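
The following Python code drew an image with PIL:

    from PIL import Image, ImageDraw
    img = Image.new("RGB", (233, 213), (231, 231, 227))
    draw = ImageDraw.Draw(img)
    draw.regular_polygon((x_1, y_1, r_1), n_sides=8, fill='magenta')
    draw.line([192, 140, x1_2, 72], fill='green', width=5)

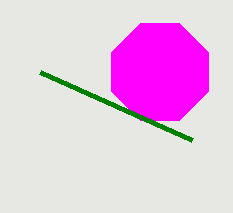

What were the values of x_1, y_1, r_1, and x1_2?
x_1 = 160; y_1 = 72; r_1 = 52; x1_2 = 40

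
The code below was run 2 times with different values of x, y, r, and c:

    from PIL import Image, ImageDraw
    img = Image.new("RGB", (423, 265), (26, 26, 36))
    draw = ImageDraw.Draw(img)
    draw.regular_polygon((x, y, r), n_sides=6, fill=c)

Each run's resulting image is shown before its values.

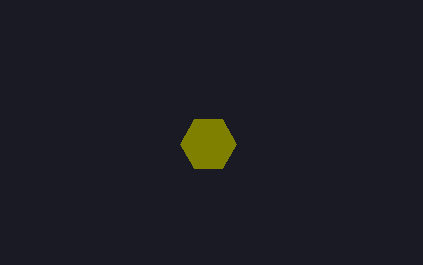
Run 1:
x = 208; y = 144; r = 28; c = 'olive'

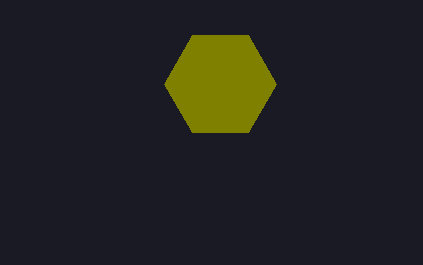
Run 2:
x = 220; y = 84; r = 56; c = 'olive'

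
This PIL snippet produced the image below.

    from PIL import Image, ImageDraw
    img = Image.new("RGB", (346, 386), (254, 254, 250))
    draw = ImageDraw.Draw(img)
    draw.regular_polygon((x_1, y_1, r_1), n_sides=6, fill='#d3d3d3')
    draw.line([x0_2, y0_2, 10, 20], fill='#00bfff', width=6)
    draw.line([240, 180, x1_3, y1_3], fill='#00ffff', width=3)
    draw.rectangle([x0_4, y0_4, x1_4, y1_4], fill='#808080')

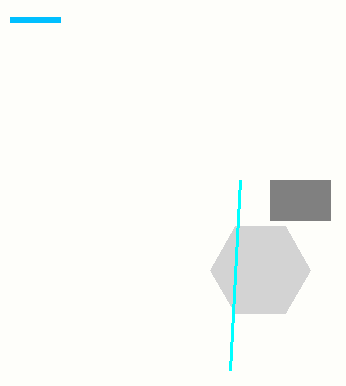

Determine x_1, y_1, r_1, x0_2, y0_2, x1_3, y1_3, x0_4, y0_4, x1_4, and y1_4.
x_1 = 260; y_1 = 270; r_1 = 50; x0_2 = 60; y0_2 = 20; x1_3 = 230; y1_3 = 370; x0_4 = 270; y0_4 = 180; x1_4 = 330; y1_4 = 220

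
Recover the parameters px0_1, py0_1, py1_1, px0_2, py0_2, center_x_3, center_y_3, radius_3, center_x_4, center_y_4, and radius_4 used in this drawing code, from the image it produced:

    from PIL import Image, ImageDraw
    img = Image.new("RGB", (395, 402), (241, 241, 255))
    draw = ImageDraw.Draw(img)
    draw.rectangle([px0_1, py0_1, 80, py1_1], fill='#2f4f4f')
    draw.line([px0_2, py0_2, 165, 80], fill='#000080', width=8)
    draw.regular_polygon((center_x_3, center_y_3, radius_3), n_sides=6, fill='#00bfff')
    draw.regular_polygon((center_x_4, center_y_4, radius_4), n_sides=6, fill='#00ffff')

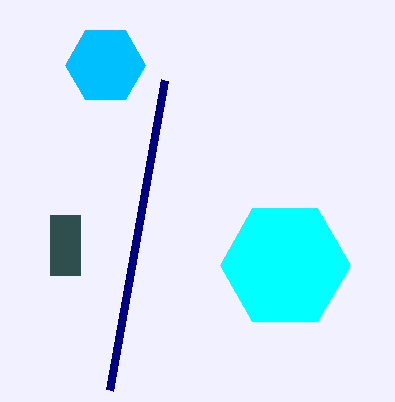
px0_1 = 50, py0_1 = 215, py1_1 = 275, px0_2 = 110, py0_2 = 390, center_x_3 = 105, center_y_3 = 65, radius_3 = 40, center_x_4 = 285, center_y_4 = 265, radius_4 = 65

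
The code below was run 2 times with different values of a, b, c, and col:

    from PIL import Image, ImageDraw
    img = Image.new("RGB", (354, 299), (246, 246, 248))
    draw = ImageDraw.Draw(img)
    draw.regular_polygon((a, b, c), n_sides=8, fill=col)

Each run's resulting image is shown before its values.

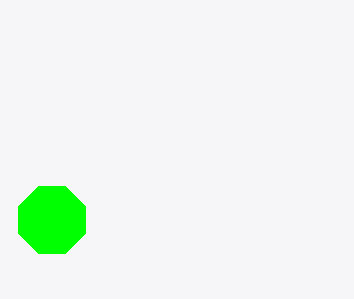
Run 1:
a = 52; b = 220; c = 36; col = 'lime'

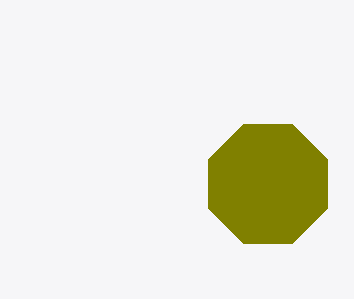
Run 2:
a = 268; b = 184; c = 64; col = 'olive'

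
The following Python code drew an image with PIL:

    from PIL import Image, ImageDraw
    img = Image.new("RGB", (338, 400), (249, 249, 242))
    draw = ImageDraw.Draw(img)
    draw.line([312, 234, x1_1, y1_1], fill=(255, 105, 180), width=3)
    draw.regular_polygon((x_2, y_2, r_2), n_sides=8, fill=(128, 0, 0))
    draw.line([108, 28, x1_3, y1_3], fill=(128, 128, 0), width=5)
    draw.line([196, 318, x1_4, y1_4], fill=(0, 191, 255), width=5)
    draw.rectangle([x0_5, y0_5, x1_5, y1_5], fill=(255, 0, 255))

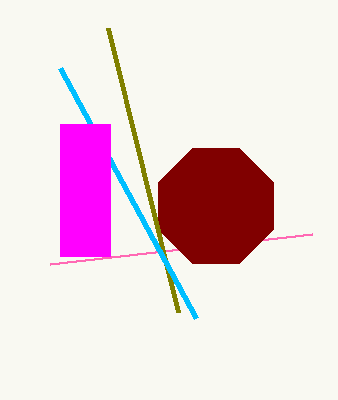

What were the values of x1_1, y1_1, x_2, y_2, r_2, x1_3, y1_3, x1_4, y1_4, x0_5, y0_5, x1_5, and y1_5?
x1_1 = 50
y1_1 = 264
x_2 = 216
y_2 = 206
r_2 = 62
x1_3 = 178
y1_3 = 312
x1_4 = 60
y1_4 = 68
x0_5 = 60
y0_5 = 124
x1_5 = 110
y1_5 = 256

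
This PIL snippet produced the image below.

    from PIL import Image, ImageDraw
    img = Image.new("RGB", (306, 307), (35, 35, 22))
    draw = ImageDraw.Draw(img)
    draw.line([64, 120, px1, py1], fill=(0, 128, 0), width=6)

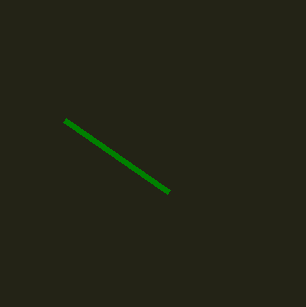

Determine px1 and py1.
px1 = 168; py1 = 192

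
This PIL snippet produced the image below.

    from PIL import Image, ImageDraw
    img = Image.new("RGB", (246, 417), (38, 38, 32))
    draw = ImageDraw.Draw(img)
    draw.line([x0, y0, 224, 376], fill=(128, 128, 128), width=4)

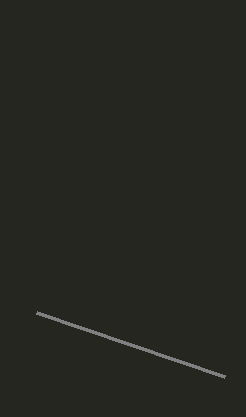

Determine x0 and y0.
x0 = 36; y0 = 312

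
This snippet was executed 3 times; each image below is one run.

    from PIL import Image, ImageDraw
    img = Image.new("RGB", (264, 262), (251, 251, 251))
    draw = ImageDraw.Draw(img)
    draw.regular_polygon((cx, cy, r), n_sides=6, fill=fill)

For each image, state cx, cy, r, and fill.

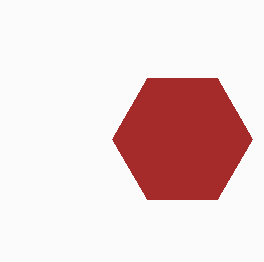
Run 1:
cx = 182; cy = 139; r = 70; fill = 'brown'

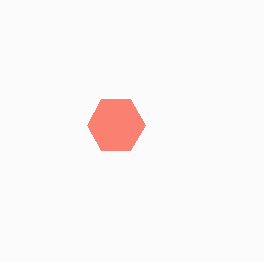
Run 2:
cx = 116, cy = 125, r = 29, fill = 'salmon'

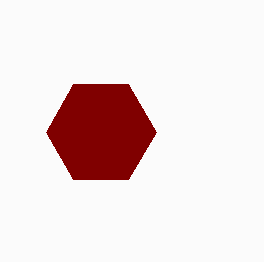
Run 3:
cx = 101, cy = 132, r = 55, fill = 'maroon'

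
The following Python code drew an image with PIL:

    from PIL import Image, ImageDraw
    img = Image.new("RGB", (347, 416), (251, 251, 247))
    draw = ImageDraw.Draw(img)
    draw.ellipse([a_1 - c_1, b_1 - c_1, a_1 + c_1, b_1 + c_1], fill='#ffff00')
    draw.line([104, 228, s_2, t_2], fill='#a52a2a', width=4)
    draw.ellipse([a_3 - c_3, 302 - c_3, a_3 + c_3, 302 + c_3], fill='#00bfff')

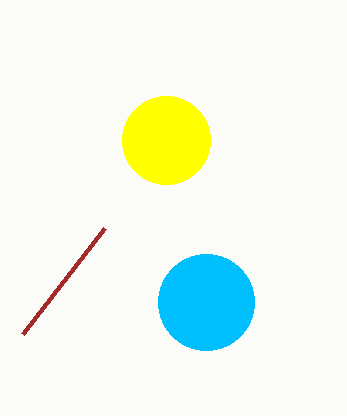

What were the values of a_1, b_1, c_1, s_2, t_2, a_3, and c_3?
a_1 = 166
b_1 = 140
c_1 = 44
s_2 = 22
t_2 = 334
a_3 = 206
c_3 = 48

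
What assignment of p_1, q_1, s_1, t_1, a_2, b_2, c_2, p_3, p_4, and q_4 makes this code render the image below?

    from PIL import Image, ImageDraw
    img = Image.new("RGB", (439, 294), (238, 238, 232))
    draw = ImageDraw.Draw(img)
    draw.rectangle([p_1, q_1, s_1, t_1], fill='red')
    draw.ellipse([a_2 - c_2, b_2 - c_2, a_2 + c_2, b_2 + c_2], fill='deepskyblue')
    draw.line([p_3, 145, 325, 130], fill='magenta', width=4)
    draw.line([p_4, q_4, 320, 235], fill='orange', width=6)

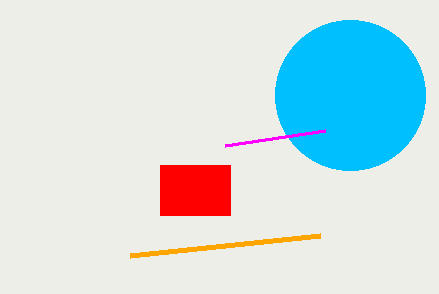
p_1 = 160; q_1 = 165; s_1 = 230; t_1 = 215; a_2 = 350; b_2 = 95; c_2 = 75; p_3 = 225; p_4 = 130; q_4 = 255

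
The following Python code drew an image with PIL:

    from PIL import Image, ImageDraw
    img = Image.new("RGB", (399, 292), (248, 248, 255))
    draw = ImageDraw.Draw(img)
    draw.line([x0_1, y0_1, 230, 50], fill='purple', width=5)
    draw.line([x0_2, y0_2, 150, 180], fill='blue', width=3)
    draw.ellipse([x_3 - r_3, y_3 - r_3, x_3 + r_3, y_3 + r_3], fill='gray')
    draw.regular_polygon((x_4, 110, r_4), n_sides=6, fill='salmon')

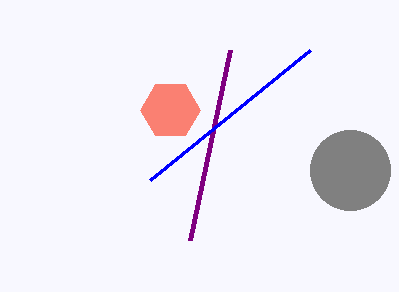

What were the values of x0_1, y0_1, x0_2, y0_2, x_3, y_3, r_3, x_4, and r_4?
x0_1 = 190, y0_1 = 240, x0_2 = 310, y0_2 = 50, x_3 = 350, y_3 = 170, r_3 = 40, x_4 = 170, r_4 = 30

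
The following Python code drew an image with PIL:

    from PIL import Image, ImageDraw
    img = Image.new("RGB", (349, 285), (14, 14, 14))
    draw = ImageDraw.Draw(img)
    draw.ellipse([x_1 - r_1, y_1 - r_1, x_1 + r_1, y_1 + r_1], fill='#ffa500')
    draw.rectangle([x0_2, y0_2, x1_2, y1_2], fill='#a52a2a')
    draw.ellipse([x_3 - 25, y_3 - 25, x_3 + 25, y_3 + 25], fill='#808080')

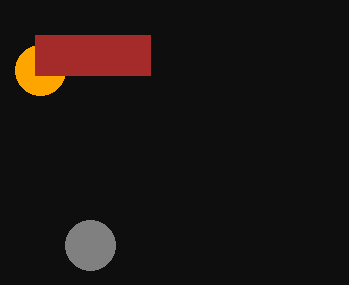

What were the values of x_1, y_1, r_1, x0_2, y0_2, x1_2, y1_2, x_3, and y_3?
x_1 = 40; y_1 = 70; r_1 = 25; x0_2 = 35; y0_2 = 35; x1_2 = 150; y1_2 = 75; x_3 = 90; y_3 = 245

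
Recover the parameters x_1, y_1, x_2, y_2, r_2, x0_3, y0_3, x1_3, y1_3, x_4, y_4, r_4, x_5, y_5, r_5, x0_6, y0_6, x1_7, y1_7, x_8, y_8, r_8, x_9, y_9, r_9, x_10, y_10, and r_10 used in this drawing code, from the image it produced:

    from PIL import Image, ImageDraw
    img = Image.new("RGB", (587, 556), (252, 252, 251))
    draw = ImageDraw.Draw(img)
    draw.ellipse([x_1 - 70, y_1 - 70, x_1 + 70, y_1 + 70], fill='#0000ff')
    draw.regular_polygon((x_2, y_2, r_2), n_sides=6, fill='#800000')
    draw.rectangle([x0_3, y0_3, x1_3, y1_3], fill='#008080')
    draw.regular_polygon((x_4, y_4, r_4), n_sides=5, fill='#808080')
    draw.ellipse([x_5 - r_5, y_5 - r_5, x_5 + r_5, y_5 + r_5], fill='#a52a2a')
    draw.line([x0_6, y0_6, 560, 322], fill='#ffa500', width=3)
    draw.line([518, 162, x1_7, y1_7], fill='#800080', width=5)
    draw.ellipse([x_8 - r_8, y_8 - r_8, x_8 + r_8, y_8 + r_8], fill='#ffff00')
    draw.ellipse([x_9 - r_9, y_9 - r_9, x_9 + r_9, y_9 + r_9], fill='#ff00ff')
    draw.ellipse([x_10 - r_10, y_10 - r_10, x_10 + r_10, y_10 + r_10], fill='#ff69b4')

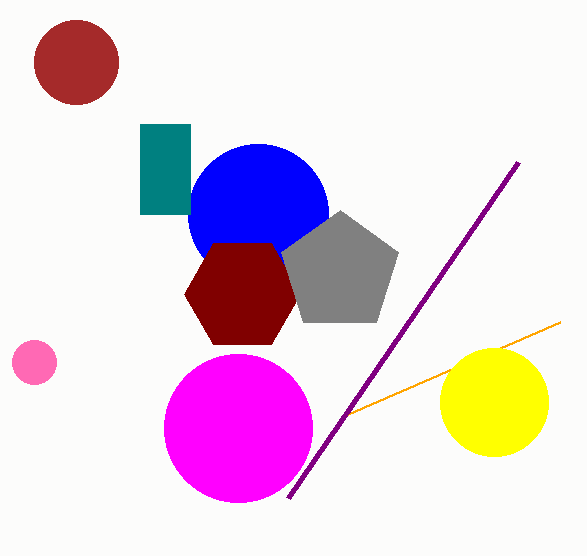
x_1 = 258, y_1 = 214, x_2 = 242, y_2 = 294, r_2 = 58, x0_3 = 140, y0_3 = 124, x1_3 = 190, y1_3 = 214, x_4 = 340, y_4 = 272, r_4 = 62, x_5 = 76, y_5 = 62, r_5 = 42, x0_6 = 348, y0_6 = 414, x1_7 = 288, y1_7 = 498, x_8 = 494, y_8 = 402, r_8 = 54, x_9 = 238, y_9 = 428, r_9 = 74, x_10 = 34, y_10 = 362, r_10 = 22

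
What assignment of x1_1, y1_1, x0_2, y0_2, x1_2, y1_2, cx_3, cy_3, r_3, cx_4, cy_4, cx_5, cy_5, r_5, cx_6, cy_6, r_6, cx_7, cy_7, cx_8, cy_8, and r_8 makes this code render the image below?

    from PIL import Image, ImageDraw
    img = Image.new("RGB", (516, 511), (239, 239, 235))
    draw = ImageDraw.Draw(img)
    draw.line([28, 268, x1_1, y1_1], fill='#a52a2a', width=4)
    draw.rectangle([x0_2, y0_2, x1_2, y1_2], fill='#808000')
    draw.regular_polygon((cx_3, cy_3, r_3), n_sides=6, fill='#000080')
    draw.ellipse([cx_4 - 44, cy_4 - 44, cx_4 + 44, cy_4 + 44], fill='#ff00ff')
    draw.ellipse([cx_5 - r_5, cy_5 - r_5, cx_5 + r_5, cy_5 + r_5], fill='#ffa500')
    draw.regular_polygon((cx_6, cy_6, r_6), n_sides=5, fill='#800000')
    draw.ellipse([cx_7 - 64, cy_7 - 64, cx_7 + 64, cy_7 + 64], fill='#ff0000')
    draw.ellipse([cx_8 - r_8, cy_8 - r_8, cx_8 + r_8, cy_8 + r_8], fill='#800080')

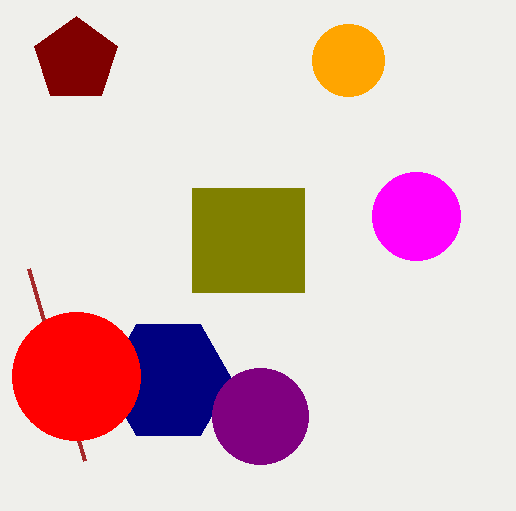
x1_1 = 84
y1_1 = 460
x0_2 = 192
y0_2 = 188
x1_2 = 304
y1_2 = 292
cx_3 = 168
cy_3 = 380
r_3 = 64
cx_4 = 416
cy_4 = 216
cx_5 = 348
cy_5 = 60
r_5 = 36
cx_6 = 76
cy_6 = 60
r_6 = 44
cx_7 = 76
cy_7 = 376
cx_8 = 260
cy_8 = 416
r_8 = 48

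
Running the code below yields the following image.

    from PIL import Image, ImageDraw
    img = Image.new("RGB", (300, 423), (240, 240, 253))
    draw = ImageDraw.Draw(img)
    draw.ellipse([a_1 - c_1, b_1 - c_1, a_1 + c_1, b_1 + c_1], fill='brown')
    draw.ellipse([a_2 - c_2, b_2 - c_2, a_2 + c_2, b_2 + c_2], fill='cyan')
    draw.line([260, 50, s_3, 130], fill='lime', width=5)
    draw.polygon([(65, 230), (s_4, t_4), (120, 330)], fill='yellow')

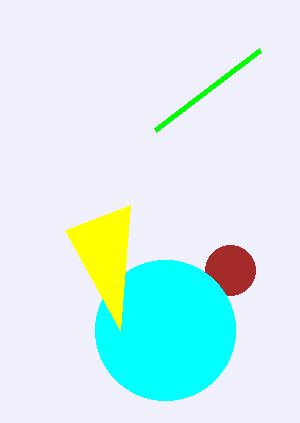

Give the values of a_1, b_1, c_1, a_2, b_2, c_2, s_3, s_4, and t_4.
a_1 = 230; b_1 = 270; c_1 = 25; a_2 = 165; b_2 = 330; c_2 = 70; s_3 = 155; s_4 = 130; t_4 = 205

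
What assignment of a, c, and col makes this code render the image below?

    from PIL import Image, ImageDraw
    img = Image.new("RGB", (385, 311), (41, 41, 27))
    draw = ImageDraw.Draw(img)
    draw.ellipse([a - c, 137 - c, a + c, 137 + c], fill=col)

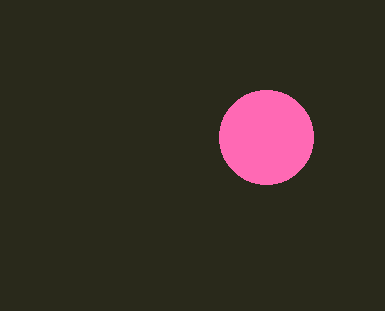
a = 266, c = 47, col = 'hotpink'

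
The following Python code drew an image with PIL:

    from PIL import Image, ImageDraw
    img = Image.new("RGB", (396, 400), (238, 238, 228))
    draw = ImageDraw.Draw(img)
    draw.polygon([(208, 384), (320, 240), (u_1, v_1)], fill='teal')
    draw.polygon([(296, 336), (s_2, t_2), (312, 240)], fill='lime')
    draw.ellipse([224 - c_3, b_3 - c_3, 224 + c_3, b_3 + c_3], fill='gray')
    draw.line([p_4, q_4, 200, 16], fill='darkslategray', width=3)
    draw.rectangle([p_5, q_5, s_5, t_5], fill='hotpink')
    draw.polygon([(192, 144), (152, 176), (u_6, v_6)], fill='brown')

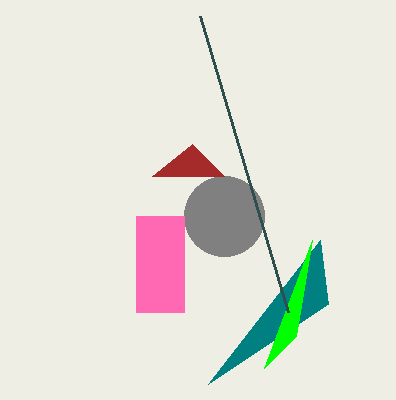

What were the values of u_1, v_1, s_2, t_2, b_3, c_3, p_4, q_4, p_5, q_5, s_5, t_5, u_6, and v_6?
u_1 = 328, v_1 = 304, s_2 = 264, t_2 = 368, b_3 = 216, c_3 = 40, p_4 = 288, q_4 = 312, p_5 = 136, q_5 = 216, s_5 = 184, t_5 = 312, u_6 = 224, v_6 = 176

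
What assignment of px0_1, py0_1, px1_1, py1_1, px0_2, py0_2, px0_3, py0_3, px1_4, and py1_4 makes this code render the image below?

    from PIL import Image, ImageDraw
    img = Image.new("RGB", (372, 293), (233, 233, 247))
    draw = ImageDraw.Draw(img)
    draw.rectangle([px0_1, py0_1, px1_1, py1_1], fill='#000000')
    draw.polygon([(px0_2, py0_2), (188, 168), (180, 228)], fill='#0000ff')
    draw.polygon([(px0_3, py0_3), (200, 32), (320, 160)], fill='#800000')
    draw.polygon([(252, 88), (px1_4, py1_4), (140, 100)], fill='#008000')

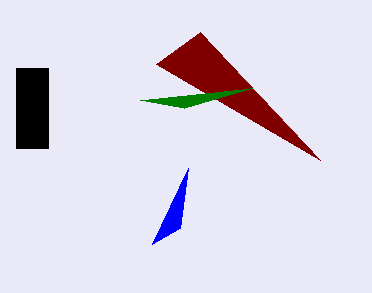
px0_1 = 16
py0_1 = 68
px1_1 = 48
py1_1 = 148
px0_2 = 152
py0_2 = 244
px0_3 = 156
py0_3 = 64
px1_4 = 184
py1_4 = 108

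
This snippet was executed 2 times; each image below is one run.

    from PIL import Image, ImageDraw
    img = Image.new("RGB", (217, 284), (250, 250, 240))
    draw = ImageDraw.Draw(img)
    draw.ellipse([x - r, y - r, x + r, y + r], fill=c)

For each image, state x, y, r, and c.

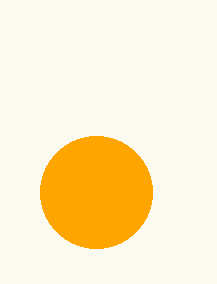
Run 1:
x = 96, y = 192, r = 56, c = 'orange'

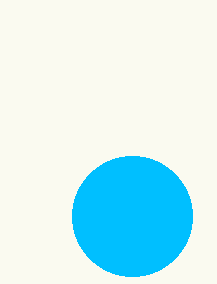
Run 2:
x = 132, y = 216, r = 60, c = 'deepskyblue'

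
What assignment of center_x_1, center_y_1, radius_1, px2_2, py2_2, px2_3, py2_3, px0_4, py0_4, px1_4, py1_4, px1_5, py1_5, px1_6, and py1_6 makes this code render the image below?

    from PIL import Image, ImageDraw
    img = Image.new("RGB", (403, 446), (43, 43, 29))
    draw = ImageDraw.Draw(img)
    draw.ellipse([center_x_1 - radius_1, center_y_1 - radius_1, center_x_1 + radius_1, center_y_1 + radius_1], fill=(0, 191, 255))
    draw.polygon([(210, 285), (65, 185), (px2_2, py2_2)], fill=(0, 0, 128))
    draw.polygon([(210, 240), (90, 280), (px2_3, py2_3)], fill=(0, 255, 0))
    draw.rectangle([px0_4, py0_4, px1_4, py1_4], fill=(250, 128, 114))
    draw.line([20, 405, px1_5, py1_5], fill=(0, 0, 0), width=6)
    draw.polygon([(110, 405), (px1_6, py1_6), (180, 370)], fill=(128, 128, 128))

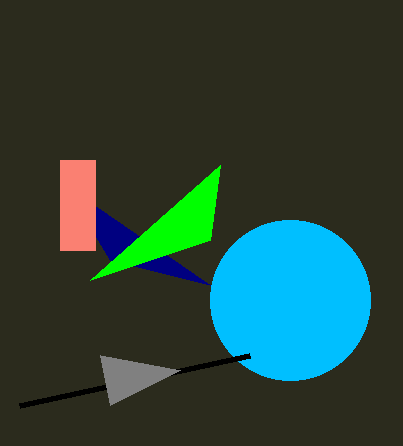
center_x_1 = 290; center_y_1 = 300; radius_1 = 80; px2_2 = 110; py2_2 = 260; px2_3 = 220; py2_3 = 165; px0_4 = 60; py0_4 = 160; px1_4 = 95; py1_4 = 250; px1_5 = 250; py1_5 = 355; px1_6 = 100; py1_6 = 355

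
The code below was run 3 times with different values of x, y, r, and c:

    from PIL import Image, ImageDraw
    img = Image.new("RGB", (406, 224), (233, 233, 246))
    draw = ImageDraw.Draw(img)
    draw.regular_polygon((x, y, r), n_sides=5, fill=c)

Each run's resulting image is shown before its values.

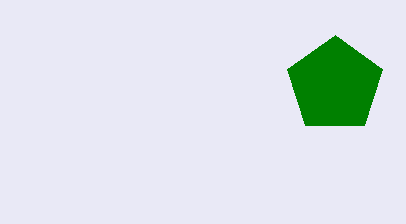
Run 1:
x = 335, y = 85, r = 50, c = 'green'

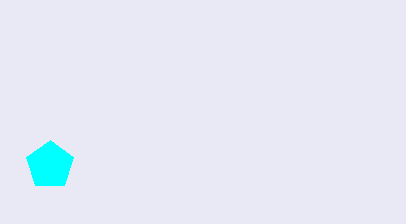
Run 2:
x = 50; y = 165; r = 25; c = 'cyan'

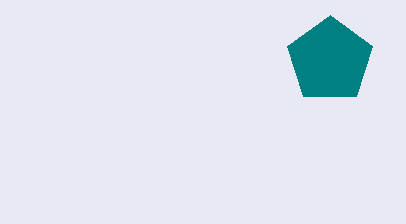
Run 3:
x = 330, y = 60, r = 45, c = 'teal'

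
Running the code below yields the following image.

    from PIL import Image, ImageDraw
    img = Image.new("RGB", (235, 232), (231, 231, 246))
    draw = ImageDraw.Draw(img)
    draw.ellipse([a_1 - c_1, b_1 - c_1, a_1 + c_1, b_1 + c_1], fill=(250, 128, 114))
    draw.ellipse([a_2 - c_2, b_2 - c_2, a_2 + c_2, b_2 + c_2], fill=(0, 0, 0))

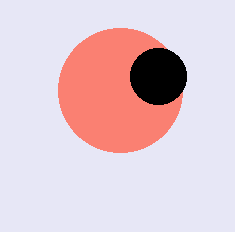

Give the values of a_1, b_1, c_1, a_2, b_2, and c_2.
a_1 = 120, b_1 = 90, c_1 = 62, a_2 = 158, b_2 = 76, c_2 = 28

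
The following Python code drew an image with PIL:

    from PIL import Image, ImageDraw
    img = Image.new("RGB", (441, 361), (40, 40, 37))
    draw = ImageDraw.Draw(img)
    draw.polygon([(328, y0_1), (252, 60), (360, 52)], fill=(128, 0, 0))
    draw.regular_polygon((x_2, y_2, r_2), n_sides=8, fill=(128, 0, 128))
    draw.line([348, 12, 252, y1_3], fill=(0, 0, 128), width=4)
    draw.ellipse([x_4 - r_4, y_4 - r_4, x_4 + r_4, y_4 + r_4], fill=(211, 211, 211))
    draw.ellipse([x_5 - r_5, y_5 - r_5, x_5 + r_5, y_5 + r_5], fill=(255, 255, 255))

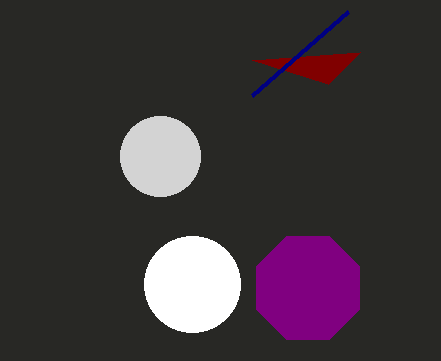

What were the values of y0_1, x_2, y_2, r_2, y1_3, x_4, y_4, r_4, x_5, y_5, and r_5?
y0_1 = 84, x_2 = 308, y_2 = 288, r_2 = 56, y1_3 = 96, x_4 = 160, y_4 = 156, r_4 = 40, x_5 = 192, y_5 = 284, r_5 = 48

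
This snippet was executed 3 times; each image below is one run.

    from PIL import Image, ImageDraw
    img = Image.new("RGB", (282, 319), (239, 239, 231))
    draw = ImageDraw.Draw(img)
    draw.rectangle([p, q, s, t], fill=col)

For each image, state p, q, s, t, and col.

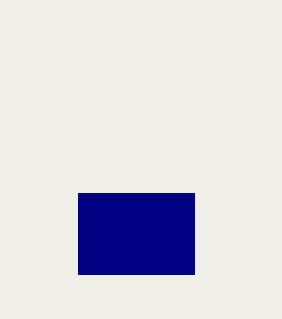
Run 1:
p = 78; q = 193; s = 194; t = 274; col = 'navy'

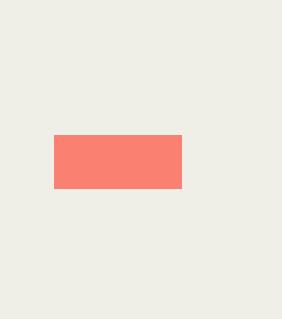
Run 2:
p = 54
q = 135
s = 181
t = 188
col = 'salmon'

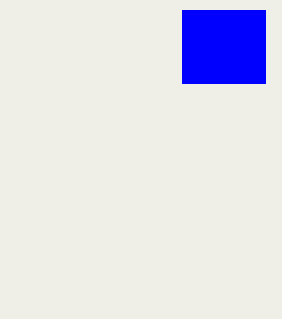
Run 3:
p = 182, q = 10, s = 265, t = 83, col = 'blue'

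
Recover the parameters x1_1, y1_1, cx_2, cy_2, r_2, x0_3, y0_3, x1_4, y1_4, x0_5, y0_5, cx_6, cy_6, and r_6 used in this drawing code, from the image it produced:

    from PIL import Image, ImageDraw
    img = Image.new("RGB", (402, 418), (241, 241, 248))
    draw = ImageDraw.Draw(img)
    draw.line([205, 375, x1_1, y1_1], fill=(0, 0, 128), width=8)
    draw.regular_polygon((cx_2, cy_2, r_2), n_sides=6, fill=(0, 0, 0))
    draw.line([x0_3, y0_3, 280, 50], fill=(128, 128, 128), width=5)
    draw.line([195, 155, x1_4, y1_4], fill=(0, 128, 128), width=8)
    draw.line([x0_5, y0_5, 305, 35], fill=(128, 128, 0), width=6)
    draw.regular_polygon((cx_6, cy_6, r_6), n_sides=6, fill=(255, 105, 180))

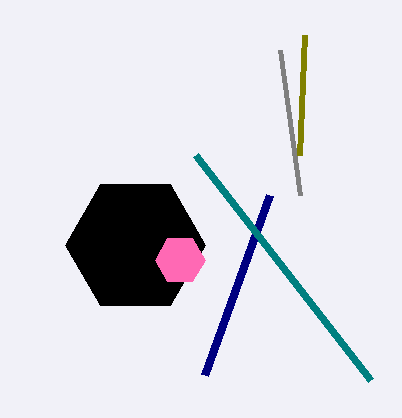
x1_1 = 270
y1_1 = 195
cx_2 = 135
cy_2 = 245
r_2 = 70
x0_3 = 300
y0_3 = 195
x1_4 = 370
y1_4 = 380
x0_5 = 300
y0_5 = 155
cx_6 = 180
cy_6 = 260
r_6 = 25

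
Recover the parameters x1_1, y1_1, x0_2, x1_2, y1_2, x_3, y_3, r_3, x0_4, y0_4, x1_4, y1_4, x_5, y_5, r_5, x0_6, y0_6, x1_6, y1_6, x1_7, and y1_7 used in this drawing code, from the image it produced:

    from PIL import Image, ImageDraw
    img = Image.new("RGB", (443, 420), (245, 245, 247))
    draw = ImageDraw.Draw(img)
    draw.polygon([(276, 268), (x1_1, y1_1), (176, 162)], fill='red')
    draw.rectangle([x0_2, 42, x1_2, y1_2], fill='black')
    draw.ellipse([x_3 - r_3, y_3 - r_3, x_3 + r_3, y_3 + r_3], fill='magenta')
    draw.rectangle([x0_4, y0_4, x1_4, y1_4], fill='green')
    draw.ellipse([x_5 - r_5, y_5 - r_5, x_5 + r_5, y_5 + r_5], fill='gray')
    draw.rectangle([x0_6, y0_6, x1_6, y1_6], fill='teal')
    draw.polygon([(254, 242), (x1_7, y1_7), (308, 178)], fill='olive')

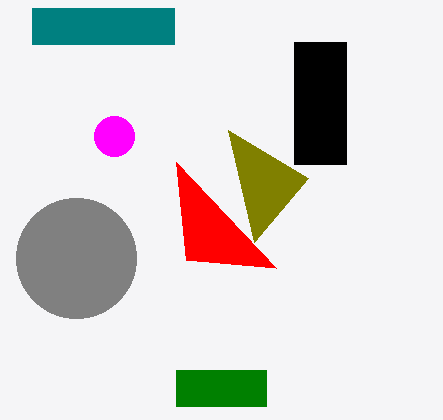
x1_1 = 186
y1_1 = 260
x0_2 = 294
x1_2 = 346
y1_2 = 164
x_3 = 114
y_3 = 136
r_3 = 20
x0_4 = 176
y0_4 = 370
x1_4 = 266
y1_4 = 406
x_5 = 76
y_5 = 258
r_5 = 60
x0_6 = 32
y0_6 = 8
x1_6 = 174
y1_6 = 44
x1_7 = 228
y1_7 = 130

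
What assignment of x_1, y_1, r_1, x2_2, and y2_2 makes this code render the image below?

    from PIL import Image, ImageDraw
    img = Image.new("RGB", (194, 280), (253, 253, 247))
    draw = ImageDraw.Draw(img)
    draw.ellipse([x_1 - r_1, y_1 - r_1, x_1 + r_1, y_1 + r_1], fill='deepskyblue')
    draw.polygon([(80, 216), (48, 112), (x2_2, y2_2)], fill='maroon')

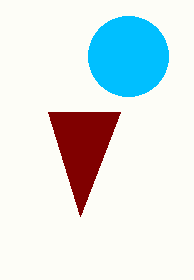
x_1 = 128, y_1 = 56, r_1 = 40, x2_2 = 120, y2_2 = 112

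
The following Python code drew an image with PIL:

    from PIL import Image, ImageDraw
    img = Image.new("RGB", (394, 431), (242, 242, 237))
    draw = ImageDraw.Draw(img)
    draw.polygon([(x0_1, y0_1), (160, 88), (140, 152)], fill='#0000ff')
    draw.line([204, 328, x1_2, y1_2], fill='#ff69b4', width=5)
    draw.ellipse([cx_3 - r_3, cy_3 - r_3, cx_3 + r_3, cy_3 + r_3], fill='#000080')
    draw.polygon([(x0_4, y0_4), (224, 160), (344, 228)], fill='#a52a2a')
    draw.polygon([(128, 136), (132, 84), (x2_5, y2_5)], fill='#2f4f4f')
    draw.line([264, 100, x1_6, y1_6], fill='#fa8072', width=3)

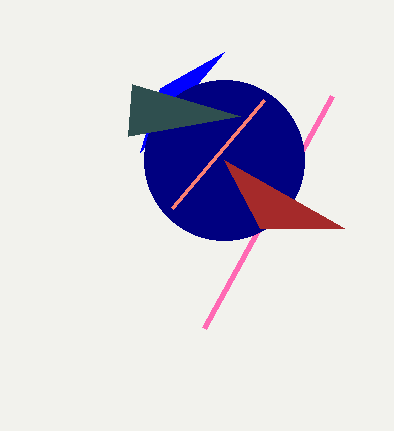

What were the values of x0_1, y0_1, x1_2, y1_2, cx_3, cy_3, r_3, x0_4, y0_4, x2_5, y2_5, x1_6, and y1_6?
x0_1 = 224
y0_1 = 52
x1_2 = 332
y1_2 = 96
cx_3 = 224
cy_3 = 160
r_3 = 80
x0_4 = 260
y0_4 = 228
x2_5 = 240
y2_5 = 116
x1_6 = 172
y1_6 = 208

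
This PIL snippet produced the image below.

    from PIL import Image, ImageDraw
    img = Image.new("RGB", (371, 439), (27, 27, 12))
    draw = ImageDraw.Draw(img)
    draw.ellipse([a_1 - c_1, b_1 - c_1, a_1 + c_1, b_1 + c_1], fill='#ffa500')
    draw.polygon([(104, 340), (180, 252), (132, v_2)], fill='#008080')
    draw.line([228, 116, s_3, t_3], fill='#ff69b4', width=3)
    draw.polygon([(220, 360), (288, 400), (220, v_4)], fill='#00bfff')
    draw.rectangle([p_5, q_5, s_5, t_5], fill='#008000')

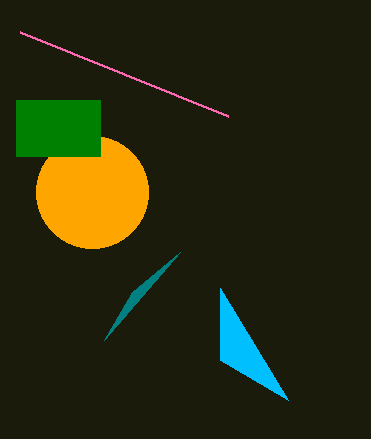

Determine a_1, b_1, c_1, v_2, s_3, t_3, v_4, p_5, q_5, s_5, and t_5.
a_1 = 92; b_1 = 192; c_1 = 56; v_2 = 292; s_3 = 20; t_3 = 32; v_4 = 288; p_5 = 16; q_5 = 100; s_5 = 100; t_5 = 156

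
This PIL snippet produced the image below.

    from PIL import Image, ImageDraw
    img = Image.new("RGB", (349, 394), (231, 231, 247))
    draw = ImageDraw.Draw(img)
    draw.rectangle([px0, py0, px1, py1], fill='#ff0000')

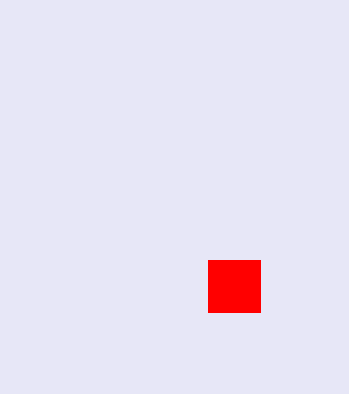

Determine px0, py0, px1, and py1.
px0 = 208
py0 = 260
px1 = 260
py1 = 312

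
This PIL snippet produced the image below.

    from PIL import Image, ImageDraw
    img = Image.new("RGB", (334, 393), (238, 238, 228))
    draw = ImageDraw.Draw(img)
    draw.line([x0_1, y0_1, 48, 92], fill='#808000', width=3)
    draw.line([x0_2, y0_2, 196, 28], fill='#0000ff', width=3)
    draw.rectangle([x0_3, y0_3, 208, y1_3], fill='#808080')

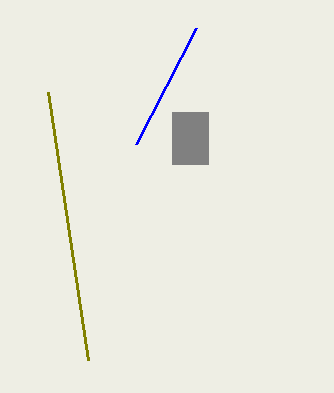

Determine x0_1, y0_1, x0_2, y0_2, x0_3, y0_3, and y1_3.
x0_1 = 88, y0_1 = 360, x0_2 = 136, y0_2 = 144, x0_3 = 172, y0_3 = 112, y1_3 = 164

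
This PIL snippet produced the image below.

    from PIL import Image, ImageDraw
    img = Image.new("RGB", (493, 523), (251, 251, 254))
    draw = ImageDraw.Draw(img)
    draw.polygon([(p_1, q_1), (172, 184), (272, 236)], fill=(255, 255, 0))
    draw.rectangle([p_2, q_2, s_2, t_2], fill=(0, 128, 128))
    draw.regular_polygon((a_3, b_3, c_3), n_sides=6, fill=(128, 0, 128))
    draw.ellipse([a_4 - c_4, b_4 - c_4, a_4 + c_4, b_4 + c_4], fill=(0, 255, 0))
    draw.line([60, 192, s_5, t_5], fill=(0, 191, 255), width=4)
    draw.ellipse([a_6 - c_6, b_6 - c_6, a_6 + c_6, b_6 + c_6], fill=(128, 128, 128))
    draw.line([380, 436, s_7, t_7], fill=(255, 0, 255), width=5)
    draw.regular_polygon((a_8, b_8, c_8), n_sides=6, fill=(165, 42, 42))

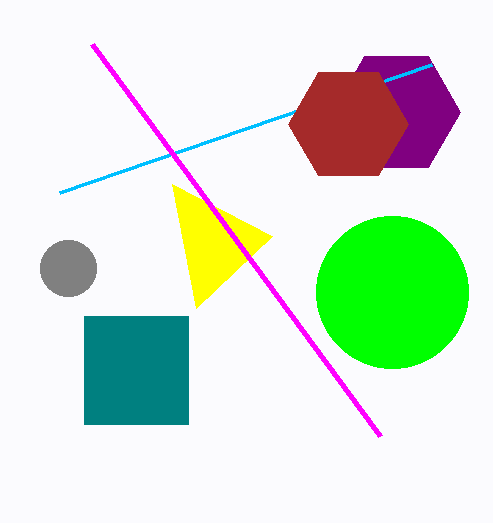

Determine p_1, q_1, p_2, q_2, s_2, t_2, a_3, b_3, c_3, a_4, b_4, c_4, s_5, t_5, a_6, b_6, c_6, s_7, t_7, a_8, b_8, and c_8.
p_1 = 196; q_1 = 308; p_2 = 84; q_2 = 316; s_2 = 188; t_2 = 424; a_3 = 396; b_3 = 112; c_3 = 64; a_4 = 392; b_4 = 292; c_4 = 76; s_5 = 432; t_5 = 64; a_6 = 68; b_6 = 268; c_6 = 28; s_7 = 92; t_7 = 44; a_8 = 348; b_8 = 124; c_8 = 60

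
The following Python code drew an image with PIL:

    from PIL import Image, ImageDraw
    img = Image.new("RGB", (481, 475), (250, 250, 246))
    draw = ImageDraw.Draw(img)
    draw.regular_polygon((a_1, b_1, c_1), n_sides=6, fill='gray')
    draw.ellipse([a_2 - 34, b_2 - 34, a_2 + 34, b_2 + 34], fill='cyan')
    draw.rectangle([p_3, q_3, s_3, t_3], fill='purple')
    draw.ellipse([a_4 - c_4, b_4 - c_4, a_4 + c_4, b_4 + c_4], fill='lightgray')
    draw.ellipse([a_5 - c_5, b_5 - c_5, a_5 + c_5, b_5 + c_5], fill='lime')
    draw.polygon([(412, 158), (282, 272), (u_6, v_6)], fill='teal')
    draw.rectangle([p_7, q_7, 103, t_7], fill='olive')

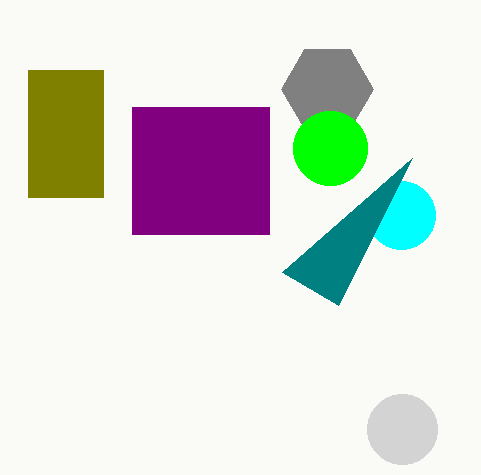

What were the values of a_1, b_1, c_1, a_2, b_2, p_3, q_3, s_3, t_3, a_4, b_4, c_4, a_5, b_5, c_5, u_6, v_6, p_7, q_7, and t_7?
a_1 = 327
b_1 = 89
c_1 = 46
a_2 = 401
b_2 = 215
p_3 = 132
q_3 = 107
s_3 = 269
t_3 = 234
a_4 = 402
b_4 = 429
c_4 = 35
a_5 = 330
b_5 = 148
c_5 = 37
u_6 = 338
v_6 = 305
p_7 = 28
q_7 = 70
t_7 = 197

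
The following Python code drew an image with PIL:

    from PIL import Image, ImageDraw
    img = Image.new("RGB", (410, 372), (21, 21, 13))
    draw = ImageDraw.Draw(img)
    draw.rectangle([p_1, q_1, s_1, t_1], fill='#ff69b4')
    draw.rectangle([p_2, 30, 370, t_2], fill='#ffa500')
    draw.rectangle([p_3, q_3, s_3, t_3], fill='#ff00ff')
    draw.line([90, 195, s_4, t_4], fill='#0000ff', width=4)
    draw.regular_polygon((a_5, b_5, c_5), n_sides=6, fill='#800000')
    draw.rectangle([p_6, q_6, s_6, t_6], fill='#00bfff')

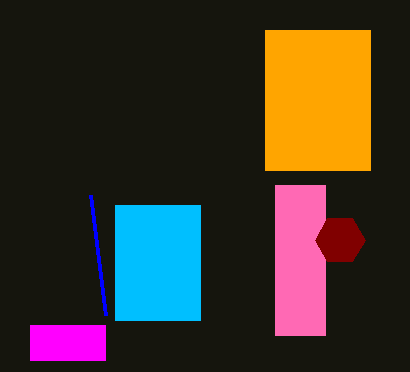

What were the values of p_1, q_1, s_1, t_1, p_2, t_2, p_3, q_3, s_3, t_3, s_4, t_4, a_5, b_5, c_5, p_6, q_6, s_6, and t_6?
p_1 = 275; q_1 = 185; s_1 = 325; t_1 = 335; p_2 = 265; t_2 = 170; p_3 = 30; q_3 = 325; s_3 = 105; t_3 = 360; s_4 = 105; t_4 = 315; a_5 = 340; b_5 = 240; c_5 = 25; p_6 = 115; q_6 = 205; s_6 = 200; t_6 = 320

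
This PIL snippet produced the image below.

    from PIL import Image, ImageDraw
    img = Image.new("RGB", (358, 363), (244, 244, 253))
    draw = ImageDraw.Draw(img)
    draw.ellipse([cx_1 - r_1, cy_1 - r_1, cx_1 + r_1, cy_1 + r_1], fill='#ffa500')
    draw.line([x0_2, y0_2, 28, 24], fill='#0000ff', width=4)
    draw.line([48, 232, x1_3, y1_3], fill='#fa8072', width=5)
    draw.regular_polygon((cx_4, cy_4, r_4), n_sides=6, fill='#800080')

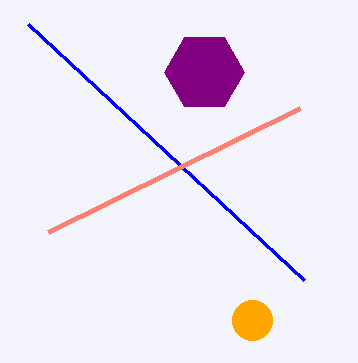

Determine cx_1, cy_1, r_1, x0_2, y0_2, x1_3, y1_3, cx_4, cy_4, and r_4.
cx_1 = 252, cy_1 = 320, r_1 = 20, x0_2 = 304, y0_2 = 280, x1_3 = 300, y1_3 = 108, cx_4 = 204, cy_4 = 72, r_4 = 40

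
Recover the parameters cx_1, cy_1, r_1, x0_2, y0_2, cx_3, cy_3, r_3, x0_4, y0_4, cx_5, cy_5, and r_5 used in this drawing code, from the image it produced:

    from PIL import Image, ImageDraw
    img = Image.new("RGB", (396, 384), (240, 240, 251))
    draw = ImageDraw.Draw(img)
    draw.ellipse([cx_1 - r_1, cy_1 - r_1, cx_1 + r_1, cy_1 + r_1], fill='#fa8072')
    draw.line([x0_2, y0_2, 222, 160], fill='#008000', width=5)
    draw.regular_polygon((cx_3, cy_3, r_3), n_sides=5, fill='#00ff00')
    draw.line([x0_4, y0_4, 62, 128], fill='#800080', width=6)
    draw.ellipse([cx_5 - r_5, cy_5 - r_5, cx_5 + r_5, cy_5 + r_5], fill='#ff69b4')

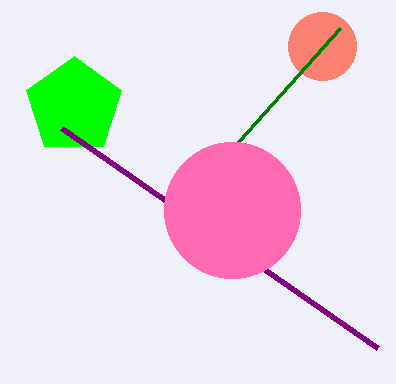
cx_1 = 322
cy_1 = 46
r_1 = 34
x0_2 = 340
y0_2 = 28
cx_3 = 74
cy_3 = 106
r_3 = 50
x0_4 = 378
y0_4 = 348
cx_5 = 232
cy_5 = 210
r_5 = 68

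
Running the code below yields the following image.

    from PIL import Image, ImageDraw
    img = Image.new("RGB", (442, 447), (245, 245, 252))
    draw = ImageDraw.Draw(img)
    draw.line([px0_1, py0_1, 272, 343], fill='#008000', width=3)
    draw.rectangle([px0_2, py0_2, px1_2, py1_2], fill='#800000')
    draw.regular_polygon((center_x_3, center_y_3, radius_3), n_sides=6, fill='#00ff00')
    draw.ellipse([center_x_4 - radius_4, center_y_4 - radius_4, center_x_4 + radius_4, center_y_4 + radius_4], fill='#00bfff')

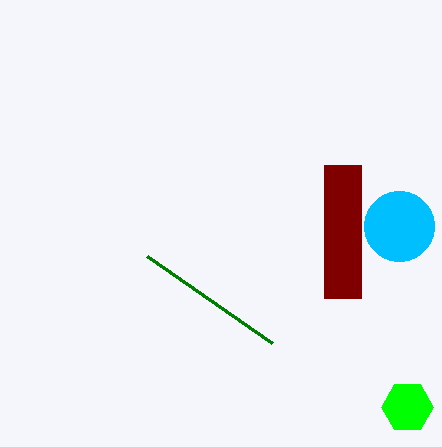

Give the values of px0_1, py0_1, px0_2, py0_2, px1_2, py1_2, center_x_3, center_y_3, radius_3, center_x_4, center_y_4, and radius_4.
px0_1 = 147; py0_1 = 256; px0_2 = 324; py0_2 = 165; px1_2 = 361; py1_2 = 298; center_x_3 = 407; center_y_3 = 407; radius_3 = 26; center_x_4 = 399; center_y_4 = 226; radius_4 = 35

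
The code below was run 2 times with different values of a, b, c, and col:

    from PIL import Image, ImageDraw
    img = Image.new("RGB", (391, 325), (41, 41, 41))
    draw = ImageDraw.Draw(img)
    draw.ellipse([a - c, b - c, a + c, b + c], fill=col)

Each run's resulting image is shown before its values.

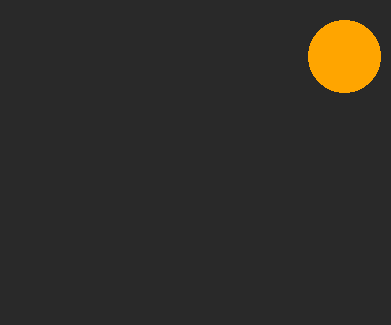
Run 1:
a = 344, b = 56, c = 36, col = 'orange'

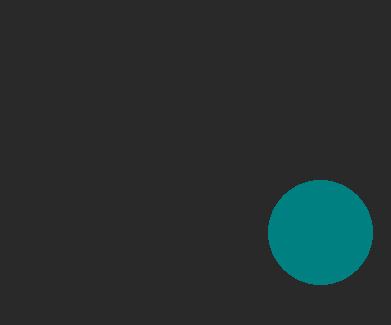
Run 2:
a = 320, b = 232, c = 52, col = 'teal'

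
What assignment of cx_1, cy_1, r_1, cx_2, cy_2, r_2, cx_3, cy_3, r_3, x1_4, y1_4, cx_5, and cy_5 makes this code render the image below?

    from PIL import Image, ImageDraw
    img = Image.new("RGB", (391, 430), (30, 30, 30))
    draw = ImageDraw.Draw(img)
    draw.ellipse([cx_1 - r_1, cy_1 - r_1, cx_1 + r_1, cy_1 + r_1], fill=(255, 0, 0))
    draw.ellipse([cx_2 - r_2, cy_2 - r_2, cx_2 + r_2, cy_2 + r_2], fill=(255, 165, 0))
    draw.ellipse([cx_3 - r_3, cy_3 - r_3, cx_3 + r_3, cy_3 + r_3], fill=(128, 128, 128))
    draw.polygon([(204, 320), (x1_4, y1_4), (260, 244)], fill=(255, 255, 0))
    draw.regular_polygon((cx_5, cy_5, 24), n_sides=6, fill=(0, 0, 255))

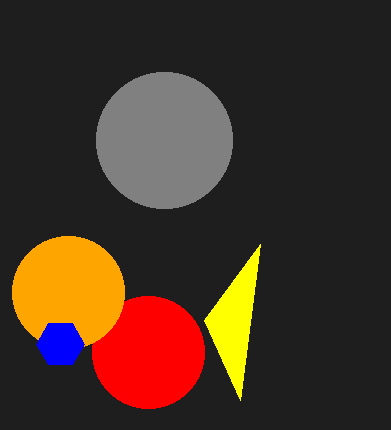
cx_1 = 148, cy_1 = 352, r_1 = 56, cx_2 = 68, cy_2 = 292, r_2 = 56, cx_3 = 164, cy_3 = 140, r_3 = 68, x1_4 = 240, y1_4 = 400, cx_5 = 60, cy_5 = 344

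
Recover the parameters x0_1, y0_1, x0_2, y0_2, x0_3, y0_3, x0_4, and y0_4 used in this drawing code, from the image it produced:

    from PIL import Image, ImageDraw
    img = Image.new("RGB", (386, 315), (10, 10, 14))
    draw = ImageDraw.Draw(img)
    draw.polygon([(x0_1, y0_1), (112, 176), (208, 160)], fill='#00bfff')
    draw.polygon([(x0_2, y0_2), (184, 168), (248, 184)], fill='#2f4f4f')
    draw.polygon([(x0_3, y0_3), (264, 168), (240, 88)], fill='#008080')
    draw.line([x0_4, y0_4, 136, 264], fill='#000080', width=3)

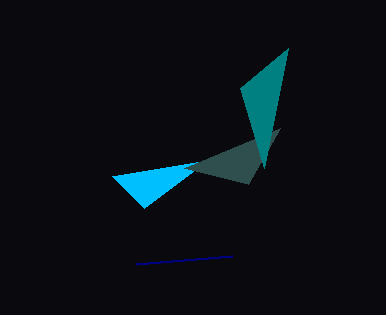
x0_1 = 144; y0_1 = 208; x0_2 = 280; y0_2 = 128; x0_3 = 288; y0_3 = 48; x0_4 = 232; y0_4 = 256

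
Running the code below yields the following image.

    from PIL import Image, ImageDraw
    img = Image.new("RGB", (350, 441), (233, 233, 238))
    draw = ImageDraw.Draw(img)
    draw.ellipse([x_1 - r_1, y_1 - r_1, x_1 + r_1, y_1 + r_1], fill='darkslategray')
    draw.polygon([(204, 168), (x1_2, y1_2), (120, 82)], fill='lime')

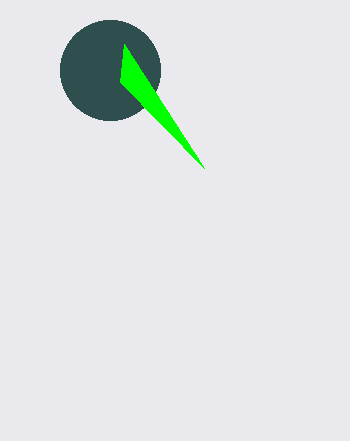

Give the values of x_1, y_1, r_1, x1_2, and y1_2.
x_1 = 110; y_1 = 70; r_1 = 50; x1_2 = 124; y1_2 = 44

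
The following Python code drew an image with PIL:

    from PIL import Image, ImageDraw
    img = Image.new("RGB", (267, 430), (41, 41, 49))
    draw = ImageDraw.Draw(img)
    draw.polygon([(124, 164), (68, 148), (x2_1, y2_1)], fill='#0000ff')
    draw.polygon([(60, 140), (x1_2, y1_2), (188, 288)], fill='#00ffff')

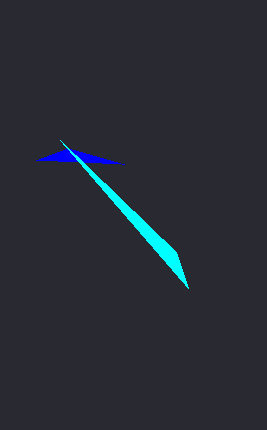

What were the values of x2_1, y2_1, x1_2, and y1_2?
x2_1 = 36
y2_1 = 160
x1_2 = 176
y1_2 = 252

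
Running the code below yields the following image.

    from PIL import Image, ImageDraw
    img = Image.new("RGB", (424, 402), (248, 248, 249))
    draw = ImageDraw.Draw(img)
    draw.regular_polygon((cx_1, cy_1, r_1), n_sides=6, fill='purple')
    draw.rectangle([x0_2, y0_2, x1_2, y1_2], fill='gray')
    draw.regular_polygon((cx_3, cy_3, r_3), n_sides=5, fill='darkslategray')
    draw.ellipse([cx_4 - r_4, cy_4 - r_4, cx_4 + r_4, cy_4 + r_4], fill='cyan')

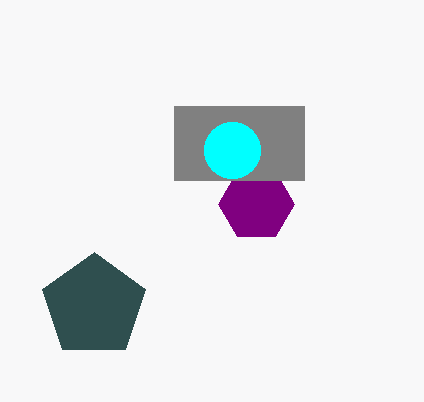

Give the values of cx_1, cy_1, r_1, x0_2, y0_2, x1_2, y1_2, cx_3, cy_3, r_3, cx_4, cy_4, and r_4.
cx_1 = 256; cy_1 = 204; r_1 = 38; x0_2 = 174; y0_2 = 106; x1_2 = 304; y1_2 = 180; cx_3 = 94; cy_3 = 306; r_3 = 54; cx_4 = 232; cy_4 = 150; r_4 = 28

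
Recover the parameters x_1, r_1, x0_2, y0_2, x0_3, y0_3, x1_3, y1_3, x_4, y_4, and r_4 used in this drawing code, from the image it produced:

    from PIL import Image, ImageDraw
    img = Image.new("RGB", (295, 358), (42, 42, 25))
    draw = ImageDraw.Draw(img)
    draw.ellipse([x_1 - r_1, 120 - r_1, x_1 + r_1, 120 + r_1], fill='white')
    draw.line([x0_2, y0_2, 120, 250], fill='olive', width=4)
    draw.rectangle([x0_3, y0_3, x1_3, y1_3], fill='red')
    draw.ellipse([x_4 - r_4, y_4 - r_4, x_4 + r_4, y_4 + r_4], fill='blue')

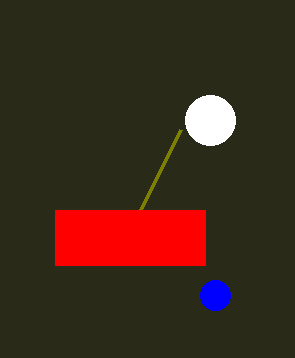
x_1 = 210, r_1 = 25, x0_2 = 180, y0_2 = 130, x0_3 = 55, y0_3 = 210, x1_3 = 205, y1_3 = 265, x_4 = 215, y_4 = 295, r_4 = 15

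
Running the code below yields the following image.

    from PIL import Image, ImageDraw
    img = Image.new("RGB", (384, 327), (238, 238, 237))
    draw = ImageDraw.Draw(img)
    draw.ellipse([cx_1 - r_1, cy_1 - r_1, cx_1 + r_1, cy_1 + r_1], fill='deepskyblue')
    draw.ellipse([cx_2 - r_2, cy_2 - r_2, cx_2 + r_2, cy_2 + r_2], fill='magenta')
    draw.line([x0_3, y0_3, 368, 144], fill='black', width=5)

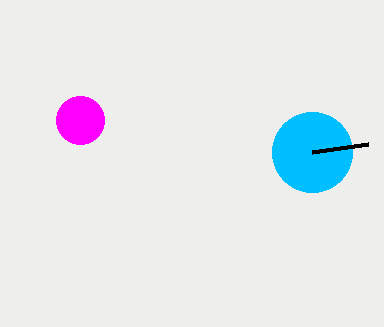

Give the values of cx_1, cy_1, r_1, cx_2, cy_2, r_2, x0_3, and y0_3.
cx_1 = 312; cy_1 = 152; r_1 = 40; cx_2 = 80; cy_2 = 120; r_2 = 24; x0_3 = 312; y0_3 = 152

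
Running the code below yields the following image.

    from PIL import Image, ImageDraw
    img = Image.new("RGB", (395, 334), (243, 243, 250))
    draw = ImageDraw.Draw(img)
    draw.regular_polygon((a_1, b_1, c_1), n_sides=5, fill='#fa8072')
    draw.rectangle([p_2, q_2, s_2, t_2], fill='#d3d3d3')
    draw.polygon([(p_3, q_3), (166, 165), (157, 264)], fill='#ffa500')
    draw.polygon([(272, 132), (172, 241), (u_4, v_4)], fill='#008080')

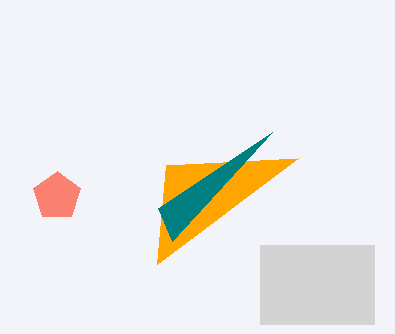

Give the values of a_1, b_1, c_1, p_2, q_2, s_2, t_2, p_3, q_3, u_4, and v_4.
a_1 = 57
b_1 = 196
c_1 = 25
p_2 = 260
q_2 = 245
s_2 = 374
t_2 = 324
p_3 = 298
q_3 = 158
u_4 = 158
v_4 = 208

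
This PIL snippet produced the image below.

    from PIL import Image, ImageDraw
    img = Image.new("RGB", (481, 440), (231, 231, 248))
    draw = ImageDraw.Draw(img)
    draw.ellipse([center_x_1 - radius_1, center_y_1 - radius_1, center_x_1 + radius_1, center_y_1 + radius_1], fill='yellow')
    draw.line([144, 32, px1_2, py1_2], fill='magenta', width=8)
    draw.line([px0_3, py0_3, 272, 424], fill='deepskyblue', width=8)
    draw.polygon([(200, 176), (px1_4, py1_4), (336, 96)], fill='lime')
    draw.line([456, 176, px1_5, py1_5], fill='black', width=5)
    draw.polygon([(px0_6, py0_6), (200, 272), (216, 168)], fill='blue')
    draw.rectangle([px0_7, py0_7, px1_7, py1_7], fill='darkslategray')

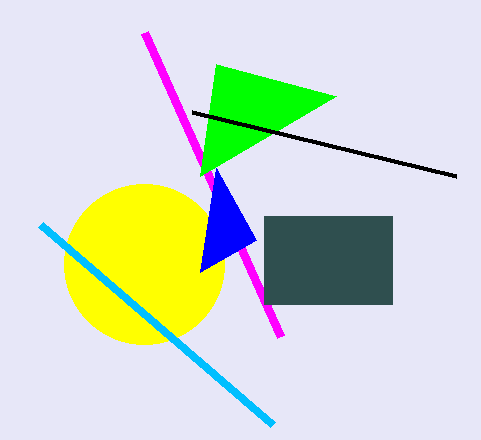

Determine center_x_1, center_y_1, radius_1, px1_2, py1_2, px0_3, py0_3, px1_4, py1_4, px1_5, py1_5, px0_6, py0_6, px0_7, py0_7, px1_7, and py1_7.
center_x_1 = 144
center_y_1 = 264
radius_1 = 80
px1_2 = 280
py1_2 = 336
px0_3 = 40
py0_3 = 224
px1_4 = 216
py1_4 = 64
px1_5 = 192
py1_5 = 112
px0_6 = 256
py0_6 = 240
px0_7 = 264
py0_7 = 216
px1_7 = 392
py1_7 = 304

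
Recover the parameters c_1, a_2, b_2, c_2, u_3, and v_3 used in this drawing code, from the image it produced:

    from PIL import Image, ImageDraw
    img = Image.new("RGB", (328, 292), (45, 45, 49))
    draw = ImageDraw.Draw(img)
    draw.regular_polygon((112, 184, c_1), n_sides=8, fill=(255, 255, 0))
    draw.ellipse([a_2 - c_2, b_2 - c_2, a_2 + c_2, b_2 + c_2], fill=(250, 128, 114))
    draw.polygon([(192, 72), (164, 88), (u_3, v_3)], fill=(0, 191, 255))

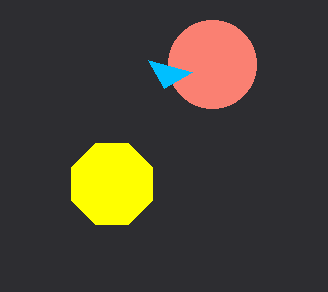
c_1 = 44, a_2 = 212, b_2 = 64, c_2 = 44, u_3 = 148, v_3 = 60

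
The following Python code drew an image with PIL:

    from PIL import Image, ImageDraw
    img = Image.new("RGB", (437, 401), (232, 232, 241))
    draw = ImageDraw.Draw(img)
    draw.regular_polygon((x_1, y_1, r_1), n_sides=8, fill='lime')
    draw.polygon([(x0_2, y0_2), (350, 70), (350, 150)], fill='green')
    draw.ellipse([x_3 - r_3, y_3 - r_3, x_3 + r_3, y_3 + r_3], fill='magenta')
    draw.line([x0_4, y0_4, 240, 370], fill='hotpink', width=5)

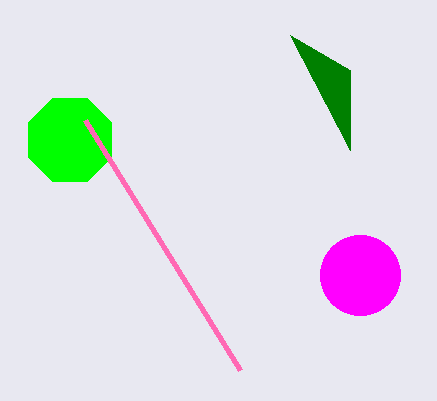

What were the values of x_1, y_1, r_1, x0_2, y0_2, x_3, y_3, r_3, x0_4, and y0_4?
x_1 = 70
y_1 = 140
r_1 = 45
x0_2 = 290
y0_2 = 35
x_3 = 360
y_3 = 275
r_3 = 40
x0_4 = 85
y0_4 = 120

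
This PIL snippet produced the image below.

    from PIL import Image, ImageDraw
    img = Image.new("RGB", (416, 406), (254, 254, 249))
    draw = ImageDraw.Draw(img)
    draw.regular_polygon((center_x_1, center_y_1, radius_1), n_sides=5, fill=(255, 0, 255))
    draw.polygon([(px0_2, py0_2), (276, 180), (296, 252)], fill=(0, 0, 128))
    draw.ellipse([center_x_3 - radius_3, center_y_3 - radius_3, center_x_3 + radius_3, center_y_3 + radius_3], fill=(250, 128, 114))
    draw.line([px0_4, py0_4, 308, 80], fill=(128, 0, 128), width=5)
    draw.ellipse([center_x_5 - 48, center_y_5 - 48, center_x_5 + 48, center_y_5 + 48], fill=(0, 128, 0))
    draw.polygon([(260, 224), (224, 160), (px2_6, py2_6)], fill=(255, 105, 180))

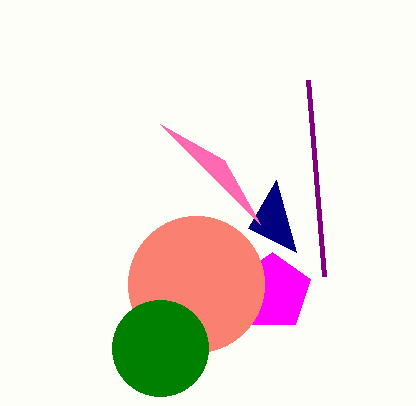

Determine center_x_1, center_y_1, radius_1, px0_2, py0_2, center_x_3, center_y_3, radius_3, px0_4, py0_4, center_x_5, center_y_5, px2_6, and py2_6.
center_x_1 = 272, center_y_1 = 292, radius_1 = 40, px0_2 = 248, py0_2 = 228, center_x_3 = 196, center_y_3 = 284, radius_3 = 68, px0_4 = 324, py0_4 = 276, center_x_5 = 160, center_y_5 = 348, px2_6 = 160, py2_6 = 124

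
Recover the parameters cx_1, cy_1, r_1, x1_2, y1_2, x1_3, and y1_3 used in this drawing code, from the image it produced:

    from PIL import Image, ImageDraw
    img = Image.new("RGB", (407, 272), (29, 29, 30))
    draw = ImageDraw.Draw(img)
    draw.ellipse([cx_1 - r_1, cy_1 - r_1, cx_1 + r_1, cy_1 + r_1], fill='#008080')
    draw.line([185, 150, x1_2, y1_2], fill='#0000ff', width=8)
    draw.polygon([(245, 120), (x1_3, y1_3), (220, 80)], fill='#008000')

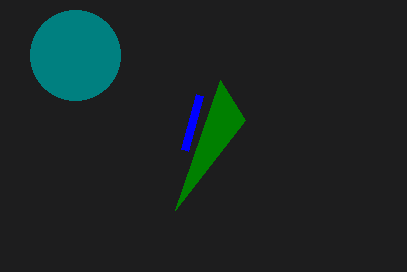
cx_1 = 75, cy_1 = 55, r_1 = 45, x1_2 = 200, y1_2 = 95, x1_3 = 175, y1_3 = 210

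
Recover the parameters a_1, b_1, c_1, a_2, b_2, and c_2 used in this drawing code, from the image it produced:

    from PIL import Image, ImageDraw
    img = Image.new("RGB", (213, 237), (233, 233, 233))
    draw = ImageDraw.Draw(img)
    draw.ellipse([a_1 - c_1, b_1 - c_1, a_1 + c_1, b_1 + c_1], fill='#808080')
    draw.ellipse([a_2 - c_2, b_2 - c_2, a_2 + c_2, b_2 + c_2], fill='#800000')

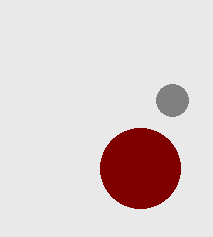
a_1 = 172, b_1 = 100, c_1 = 16, a_2 = 140, b_2 = 168, c_2 = 40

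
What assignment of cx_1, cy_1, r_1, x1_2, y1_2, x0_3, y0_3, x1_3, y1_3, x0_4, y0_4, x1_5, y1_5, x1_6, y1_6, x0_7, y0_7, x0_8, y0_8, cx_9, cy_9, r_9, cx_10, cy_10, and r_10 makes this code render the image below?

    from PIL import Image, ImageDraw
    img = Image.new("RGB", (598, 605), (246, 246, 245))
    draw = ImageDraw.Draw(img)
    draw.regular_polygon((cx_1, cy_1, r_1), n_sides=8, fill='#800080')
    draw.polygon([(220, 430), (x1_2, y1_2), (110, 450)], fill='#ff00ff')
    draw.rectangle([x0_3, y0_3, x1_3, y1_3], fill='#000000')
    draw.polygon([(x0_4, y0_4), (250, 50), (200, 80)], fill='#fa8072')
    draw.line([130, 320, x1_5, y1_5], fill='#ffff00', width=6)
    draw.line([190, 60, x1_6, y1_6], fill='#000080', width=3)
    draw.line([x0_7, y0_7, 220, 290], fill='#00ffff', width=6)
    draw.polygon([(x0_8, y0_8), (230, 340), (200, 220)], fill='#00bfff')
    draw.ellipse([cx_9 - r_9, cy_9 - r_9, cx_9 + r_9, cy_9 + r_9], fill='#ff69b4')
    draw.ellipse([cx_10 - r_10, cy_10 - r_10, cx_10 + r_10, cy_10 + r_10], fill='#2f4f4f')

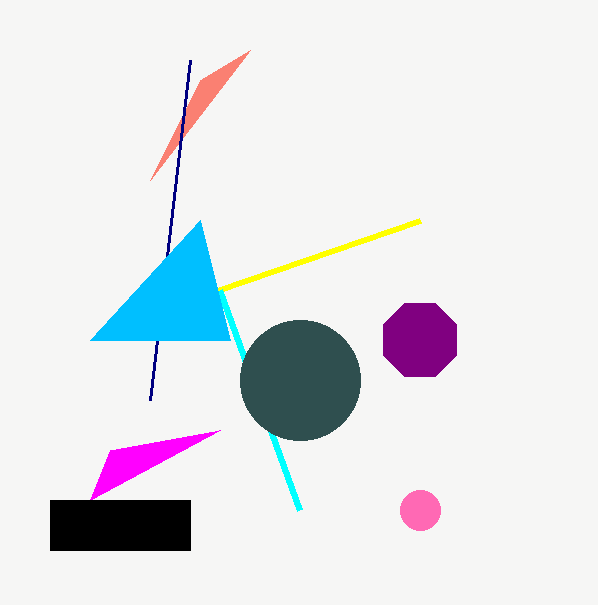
cx_1 = 420; cy_1 = 340; r_1 = 40; x1_2 = 90; y1_2 = 500; x0_3 = 50; y0_3 = 500; x1_3 = 190; y1_3 = 550; x0_4 = 150; y0_4 = 180; x1_5 = 420; y1_5 = 220; x1_6 = 150; y1_6 = 400; x0_7 = 300; y0_7 = 510; x0_8 = 90; y0_8 = 340; cx_9 = 420; cy_9 = 510; r_9 = 20; cx_10 = 300; cy_10 = 380; r_10 = 60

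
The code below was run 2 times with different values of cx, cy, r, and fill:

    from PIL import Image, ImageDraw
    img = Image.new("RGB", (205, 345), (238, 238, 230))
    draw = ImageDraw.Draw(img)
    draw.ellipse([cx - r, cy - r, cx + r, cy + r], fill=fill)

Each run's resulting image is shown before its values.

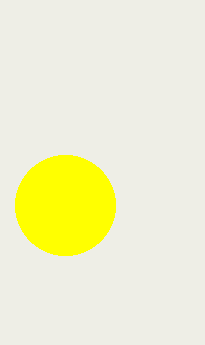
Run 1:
cx = 65; cy = 205; r = 50; fill = 'yellow'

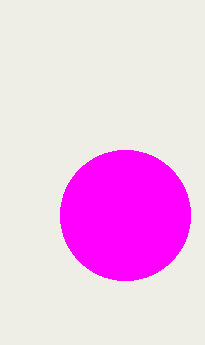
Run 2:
cx = 125; cy = 215; r = 65; fill = 'magenta'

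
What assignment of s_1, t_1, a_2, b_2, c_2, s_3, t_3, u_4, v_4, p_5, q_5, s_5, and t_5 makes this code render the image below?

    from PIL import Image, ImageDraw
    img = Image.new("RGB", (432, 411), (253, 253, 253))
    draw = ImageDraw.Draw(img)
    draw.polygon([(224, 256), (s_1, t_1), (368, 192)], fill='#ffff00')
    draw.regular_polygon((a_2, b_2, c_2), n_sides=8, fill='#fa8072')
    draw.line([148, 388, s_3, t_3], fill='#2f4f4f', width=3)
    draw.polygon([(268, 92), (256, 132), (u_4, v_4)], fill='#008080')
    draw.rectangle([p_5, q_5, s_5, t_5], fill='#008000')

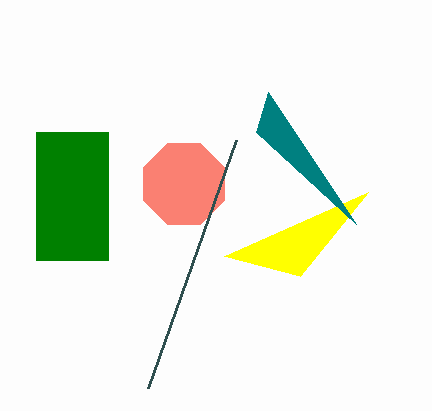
s_1 = 300
t_1 = 276
a_2 = 184
b_2 = 184
c_2 = 44
s_3 = 236
t_3 = 140
u_4 = 356
v_4 = 224
p_5 = 36
q_5 = 132
s_5 = 108
t_5 = 260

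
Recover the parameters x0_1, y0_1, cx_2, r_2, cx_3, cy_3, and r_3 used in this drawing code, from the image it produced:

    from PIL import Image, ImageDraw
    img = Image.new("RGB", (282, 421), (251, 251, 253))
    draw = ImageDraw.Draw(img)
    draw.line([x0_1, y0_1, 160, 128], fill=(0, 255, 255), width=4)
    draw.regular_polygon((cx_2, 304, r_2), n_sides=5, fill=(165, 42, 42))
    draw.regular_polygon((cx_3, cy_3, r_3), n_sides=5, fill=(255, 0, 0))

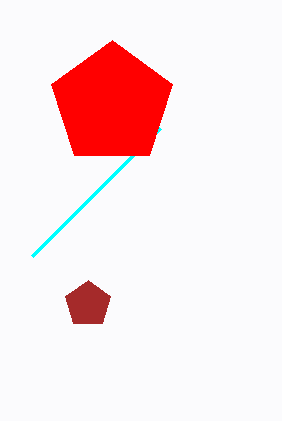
x0_1 = 32; y0_1 = 256; cx_2 = 88; r_2 = 24; cx_3 = 112; cy_3 = 104; r_3 = 64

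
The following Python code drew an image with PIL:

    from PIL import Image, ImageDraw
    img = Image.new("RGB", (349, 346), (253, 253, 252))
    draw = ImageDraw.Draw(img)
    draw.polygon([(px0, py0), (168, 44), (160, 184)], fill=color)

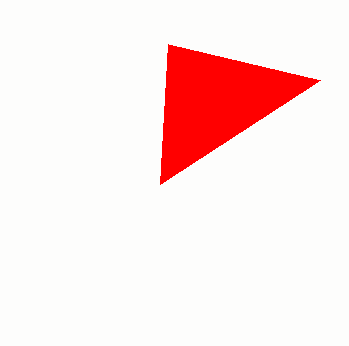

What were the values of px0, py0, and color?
px0 = 320, py0 = 80, color = 'red'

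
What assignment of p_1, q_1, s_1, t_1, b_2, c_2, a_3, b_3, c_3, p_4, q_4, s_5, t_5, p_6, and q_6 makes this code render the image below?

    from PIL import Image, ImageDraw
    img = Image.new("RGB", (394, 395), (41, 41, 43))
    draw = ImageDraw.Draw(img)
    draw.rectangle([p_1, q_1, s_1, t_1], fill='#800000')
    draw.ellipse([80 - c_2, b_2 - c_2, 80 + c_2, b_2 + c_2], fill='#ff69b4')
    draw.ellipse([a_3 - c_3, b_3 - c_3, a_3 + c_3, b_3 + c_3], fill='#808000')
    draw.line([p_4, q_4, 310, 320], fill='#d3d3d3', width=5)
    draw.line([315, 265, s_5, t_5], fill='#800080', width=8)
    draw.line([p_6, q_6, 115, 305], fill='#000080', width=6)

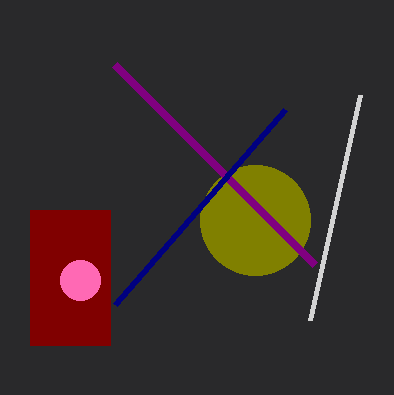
p_1 = 30, q_1 = 210, s_1 = 110, t_1 = 345, b_2 = 280, c_2 = 20, a_3 = 255, b_3 = 220, c_3 = 55, p_4 = 360, q_4 = 95, s_5 = 115, t_5 = 65, p_6 = 285, q_6 = 110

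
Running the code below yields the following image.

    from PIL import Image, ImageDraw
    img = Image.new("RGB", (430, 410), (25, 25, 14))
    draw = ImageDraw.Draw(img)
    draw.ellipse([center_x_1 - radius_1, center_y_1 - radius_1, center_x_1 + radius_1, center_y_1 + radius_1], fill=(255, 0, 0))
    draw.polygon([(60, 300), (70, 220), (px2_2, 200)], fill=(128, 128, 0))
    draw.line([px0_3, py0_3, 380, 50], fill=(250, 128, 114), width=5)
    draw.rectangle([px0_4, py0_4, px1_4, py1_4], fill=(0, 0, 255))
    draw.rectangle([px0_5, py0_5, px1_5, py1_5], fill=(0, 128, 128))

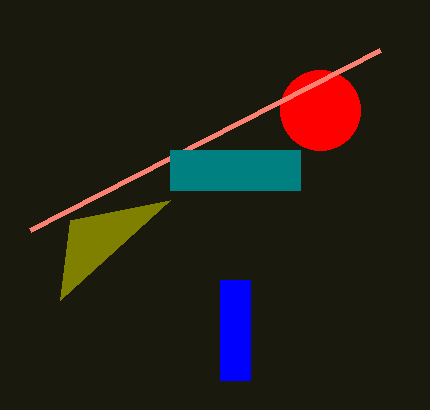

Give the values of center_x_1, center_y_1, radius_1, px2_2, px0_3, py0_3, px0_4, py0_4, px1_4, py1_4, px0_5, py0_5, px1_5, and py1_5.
center_x_1 = 320; center_y_1 = 110; radius_1 = 40; px2_2 = 170; px0_3 = 30; py0_3 = 230; px0_4 = 220; py0_4 = 280; px1_4 = 250; py1_4 = 380; px0_5 = 170; py0_5 = 150; px1_5 = 300; py1_5 = 190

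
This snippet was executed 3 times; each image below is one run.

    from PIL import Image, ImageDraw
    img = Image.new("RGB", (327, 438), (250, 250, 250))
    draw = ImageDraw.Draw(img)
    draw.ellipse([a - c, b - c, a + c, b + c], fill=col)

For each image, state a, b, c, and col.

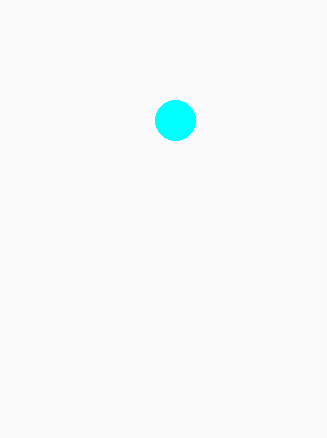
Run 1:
a = 175
b = 120
c = 20
col = 'cyan'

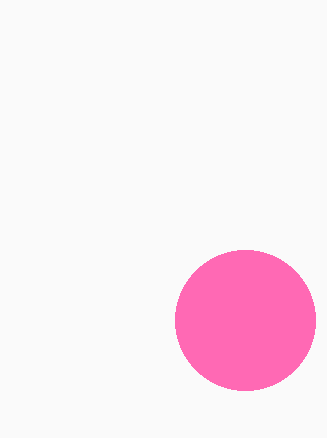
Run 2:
a = 245; b = 320; c = 70; col = 'hotpink'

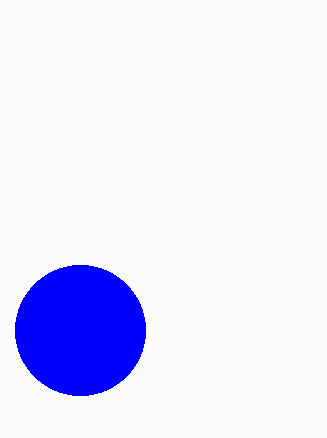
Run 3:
a = 80, b = 330, c = 65, col = 'blue'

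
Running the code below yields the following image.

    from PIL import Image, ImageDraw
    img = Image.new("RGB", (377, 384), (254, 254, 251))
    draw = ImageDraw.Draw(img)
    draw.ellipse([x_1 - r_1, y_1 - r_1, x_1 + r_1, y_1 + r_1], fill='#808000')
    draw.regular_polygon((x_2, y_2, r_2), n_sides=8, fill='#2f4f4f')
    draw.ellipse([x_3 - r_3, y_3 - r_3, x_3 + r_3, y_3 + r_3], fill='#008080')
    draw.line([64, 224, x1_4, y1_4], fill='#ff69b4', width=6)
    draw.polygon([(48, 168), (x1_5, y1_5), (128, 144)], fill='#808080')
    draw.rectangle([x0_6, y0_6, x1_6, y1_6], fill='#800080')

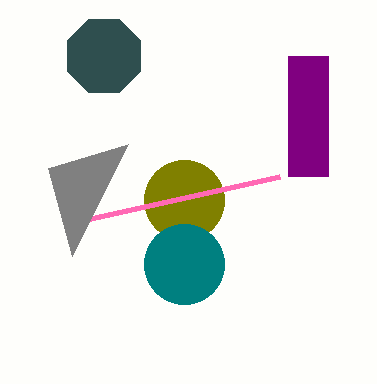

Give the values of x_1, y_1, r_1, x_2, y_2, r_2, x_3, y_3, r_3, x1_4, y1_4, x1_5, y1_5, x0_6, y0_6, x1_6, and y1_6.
x_1 = 184, y_1 = 200, r_1 = 40, x_2 = 104, y_2 = 56, r_2 = 40, x_3 = 184, y_3 = 264, r_3 = 40, x1_4 = 280, y1_4 = 176, x1_5 = 72, y1_5 = 256, x0_6 = 288, y0_6 = 56, x1_6 = 328, y1_6 = 176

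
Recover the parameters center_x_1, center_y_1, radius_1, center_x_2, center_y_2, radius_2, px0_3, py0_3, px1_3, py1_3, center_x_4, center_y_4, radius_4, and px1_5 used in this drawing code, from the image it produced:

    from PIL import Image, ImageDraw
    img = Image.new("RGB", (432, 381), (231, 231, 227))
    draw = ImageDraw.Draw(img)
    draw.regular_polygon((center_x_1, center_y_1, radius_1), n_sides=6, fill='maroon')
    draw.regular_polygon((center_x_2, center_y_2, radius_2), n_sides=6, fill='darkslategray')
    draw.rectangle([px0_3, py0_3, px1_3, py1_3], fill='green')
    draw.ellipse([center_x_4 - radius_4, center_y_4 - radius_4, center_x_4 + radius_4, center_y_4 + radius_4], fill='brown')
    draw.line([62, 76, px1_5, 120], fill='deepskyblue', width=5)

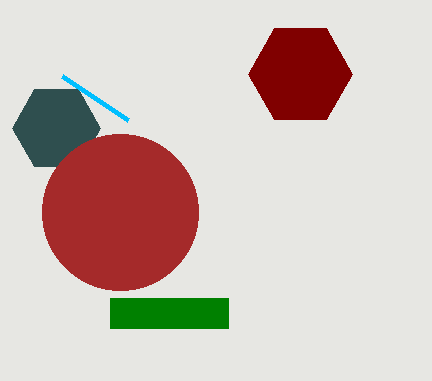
center_x_1 = 300
center_y_1 = 74
radius_1 = 52
center_x_2 = 56
center_y_2 = 128
radius_2 = 44
px0_3 = 110
py0_3 = 298
px1_3 = 228
py1_3 = 328
center_x_4 = 120
center_y_4 = 212
radius_4 = 78
px1_5 = 128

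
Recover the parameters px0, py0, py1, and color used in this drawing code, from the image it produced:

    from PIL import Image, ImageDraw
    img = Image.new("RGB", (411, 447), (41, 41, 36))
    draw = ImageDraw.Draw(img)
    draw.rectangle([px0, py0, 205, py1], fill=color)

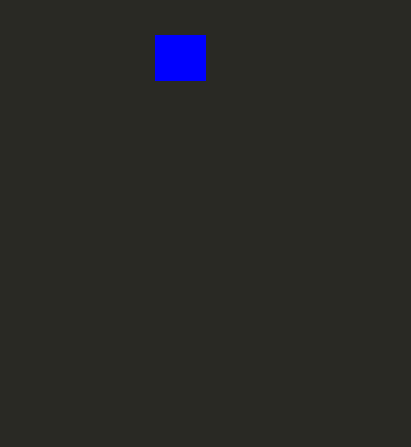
px0 = 155
py0 = 35
py1 = 80
color = 'blue'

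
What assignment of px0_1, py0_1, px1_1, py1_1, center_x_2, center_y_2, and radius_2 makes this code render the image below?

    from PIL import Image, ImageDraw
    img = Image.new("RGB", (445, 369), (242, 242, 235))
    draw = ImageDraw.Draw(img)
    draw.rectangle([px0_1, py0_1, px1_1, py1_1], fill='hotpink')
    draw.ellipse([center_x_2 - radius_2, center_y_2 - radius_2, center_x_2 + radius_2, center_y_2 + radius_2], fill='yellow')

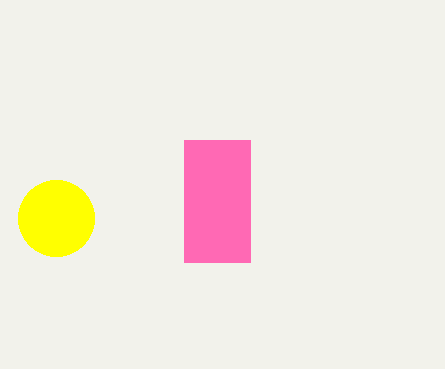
px0_1 = 184
py0_1 = 140
px1_1 = 250
py1_1 = 262
center_x_2 = 56
center_y_2 = 218
radius_2 = 38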